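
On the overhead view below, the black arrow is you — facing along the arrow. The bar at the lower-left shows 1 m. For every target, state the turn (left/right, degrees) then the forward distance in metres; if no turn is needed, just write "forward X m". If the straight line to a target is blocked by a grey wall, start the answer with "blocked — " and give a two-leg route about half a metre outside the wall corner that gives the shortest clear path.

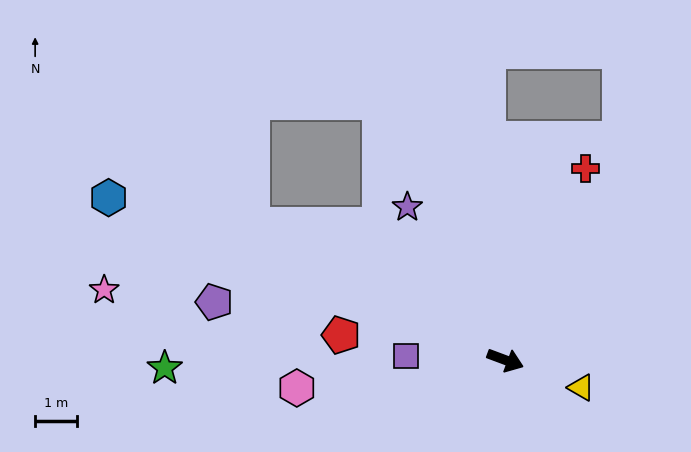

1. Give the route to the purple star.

turn left 143°, forward 4.3 m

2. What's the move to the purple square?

turn right 162°, forward 2.4 m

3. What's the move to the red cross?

turn left 88°, forward 5.0 m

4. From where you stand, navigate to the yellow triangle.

forward 1.9 m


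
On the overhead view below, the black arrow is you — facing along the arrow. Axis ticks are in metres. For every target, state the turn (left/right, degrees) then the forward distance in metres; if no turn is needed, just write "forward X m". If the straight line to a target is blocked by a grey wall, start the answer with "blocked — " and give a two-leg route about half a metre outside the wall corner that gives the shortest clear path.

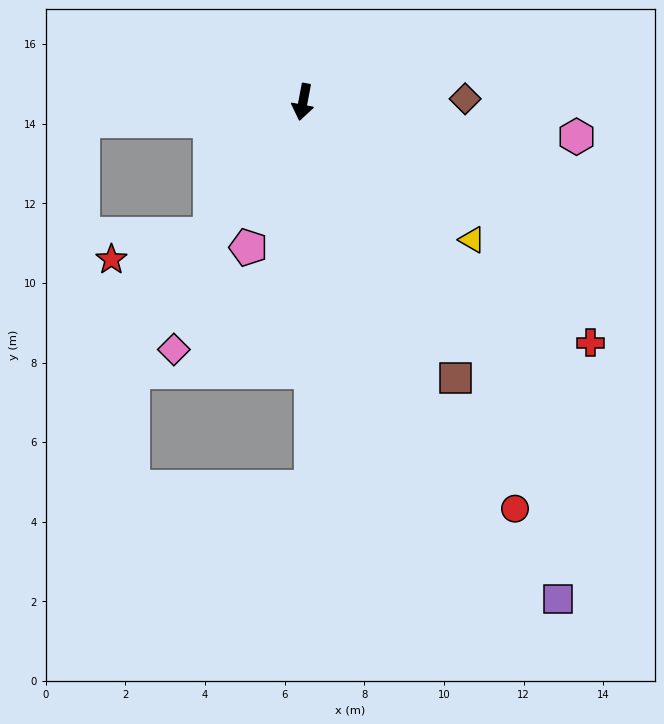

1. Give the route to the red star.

blocked — turn right 24°, forward 4.1 m, then turn right 41°, forward 2.6 m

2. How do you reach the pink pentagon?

turn right 10°, forward 3.9 m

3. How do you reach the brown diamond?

turn left 102°, forward 4.1 m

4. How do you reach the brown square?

turn left 40°, forward 7.9 m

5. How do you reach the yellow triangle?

turn left 62°, forward 5.5 m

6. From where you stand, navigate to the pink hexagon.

turn left 93°, forward 6.9 m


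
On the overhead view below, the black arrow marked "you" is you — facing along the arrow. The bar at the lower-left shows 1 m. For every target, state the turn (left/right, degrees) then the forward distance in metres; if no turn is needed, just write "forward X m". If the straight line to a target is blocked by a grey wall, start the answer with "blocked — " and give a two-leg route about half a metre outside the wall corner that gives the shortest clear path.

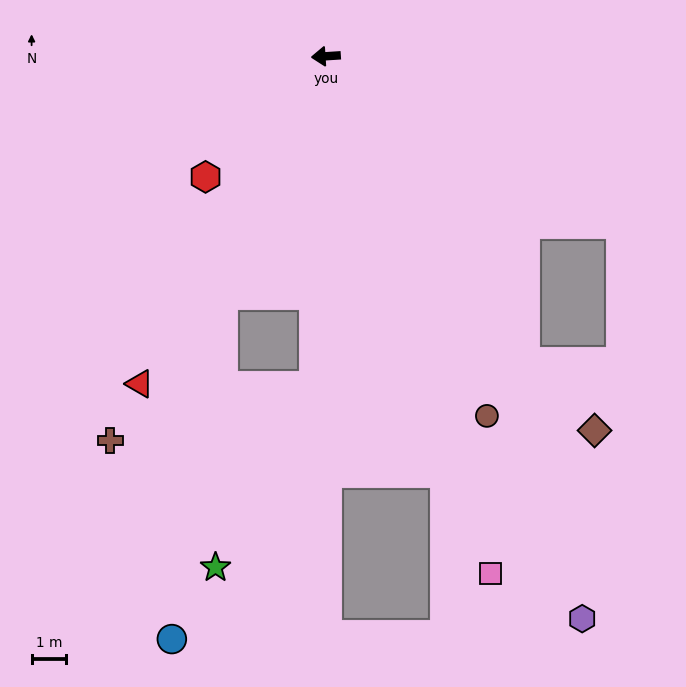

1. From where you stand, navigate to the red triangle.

turn left 57°, forward 10.9 m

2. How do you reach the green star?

blocked — turn left 63°, forward 7.5 m, then turn left 22°, forward 7.9 m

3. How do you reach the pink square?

turn left 104°, forward 15.7 m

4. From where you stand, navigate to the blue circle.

blocked — turn left 63°, forward 7.5 m, then turn left 15°, forward 10.1 m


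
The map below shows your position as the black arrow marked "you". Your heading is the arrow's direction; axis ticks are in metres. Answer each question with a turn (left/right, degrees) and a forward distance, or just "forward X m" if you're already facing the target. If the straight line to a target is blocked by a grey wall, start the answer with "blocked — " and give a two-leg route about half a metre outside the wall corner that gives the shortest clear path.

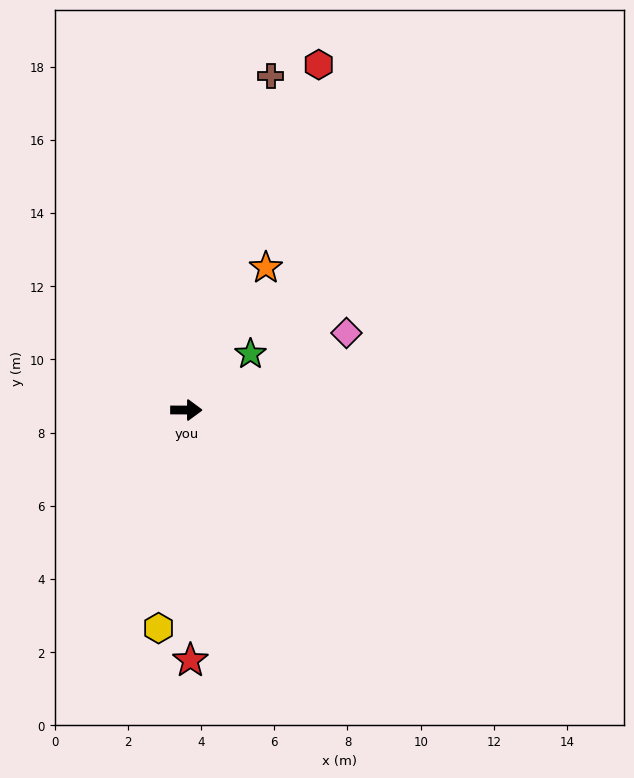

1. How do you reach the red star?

turn right 89°, forward 6.8 m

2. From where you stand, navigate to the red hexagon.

turn left 69°, forward 10.1 m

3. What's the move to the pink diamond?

turn left 26°, forward 4.9 m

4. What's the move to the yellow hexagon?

turn right 97°, forward 6.0 m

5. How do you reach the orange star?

turn left 61°, forward 4.5 m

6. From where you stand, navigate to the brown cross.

turn left 76°, forward 9.4 m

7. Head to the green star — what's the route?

turn left 41°, forward 2.3 m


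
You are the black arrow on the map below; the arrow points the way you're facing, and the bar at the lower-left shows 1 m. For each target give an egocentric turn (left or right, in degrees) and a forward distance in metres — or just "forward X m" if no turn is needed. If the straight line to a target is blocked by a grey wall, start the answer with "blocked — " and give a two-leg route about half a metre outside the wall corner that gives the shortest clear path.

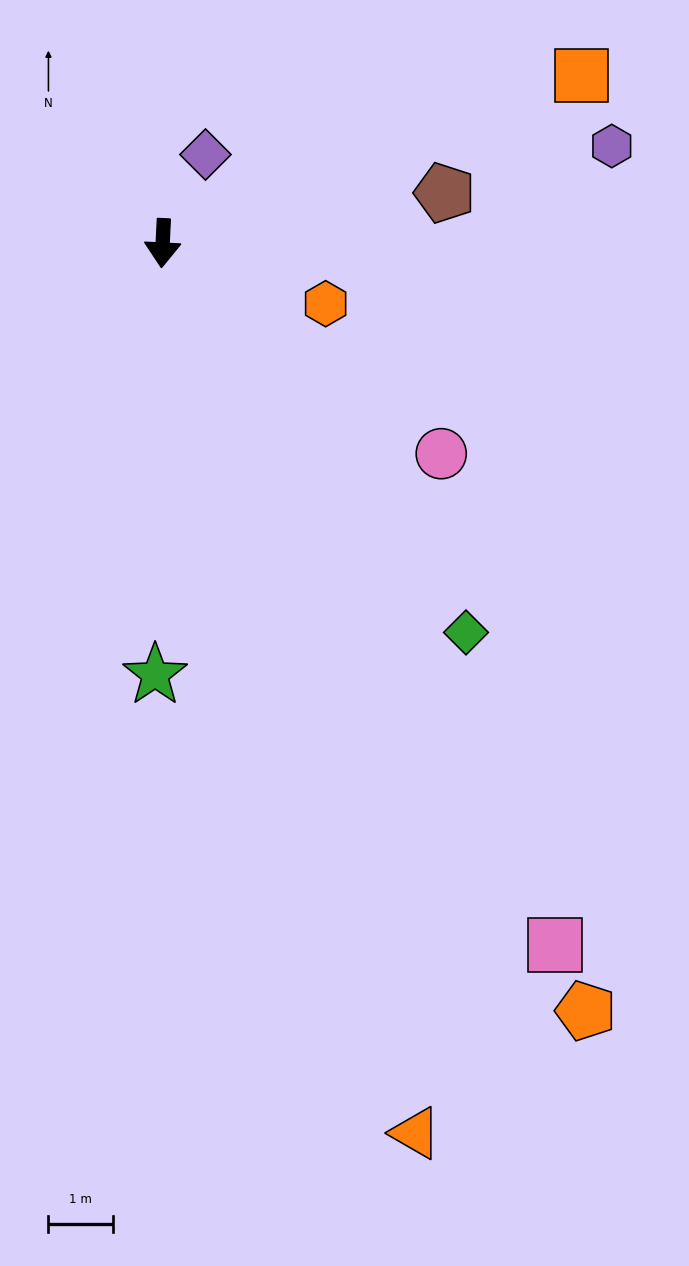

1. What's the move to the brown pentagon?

turn left 103°, forward 4.4 m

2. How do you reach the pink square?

turn left 32°, forward 12.4 m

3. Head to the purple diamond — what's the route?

turn left 157°, forward 1.5 m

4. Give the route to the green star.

forward 6.7 m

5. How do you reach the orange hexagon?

turn left 72°, forward 2.7 m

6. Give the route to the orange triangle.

turn left 19°, forward 14.3 m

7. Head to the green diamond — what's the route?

turn left 41°, forward 7.6 m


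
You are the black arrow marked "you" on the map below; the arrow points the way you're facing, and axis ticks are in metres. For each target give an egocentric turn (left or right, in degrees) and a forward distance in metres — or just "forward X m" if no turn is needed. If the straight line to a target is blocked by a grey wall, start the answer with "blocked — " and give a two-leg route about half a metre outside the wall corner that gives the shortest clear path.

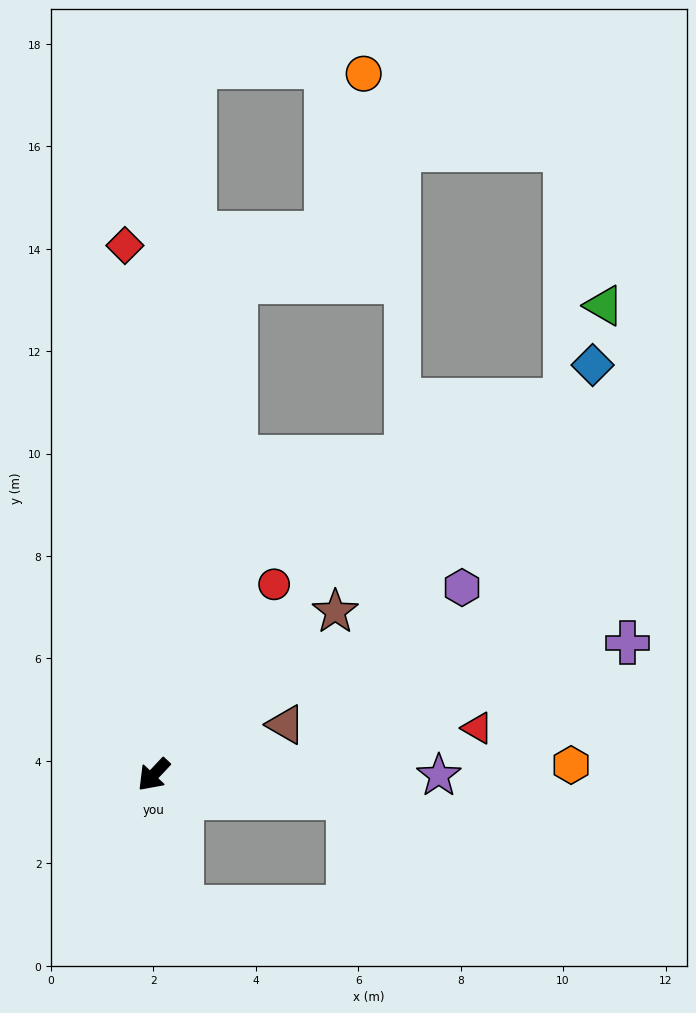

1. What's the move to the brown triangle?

turn left 154°, forward 2.8 m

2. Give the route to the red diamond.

turn right 134°, forward 10.3 m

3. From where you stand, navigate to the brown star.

turn left 175°, forward 4.8 m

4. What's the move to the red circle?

turn right 169°, forward 4.4 m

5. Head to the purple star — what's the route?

turn left 133°, forward 5.6 m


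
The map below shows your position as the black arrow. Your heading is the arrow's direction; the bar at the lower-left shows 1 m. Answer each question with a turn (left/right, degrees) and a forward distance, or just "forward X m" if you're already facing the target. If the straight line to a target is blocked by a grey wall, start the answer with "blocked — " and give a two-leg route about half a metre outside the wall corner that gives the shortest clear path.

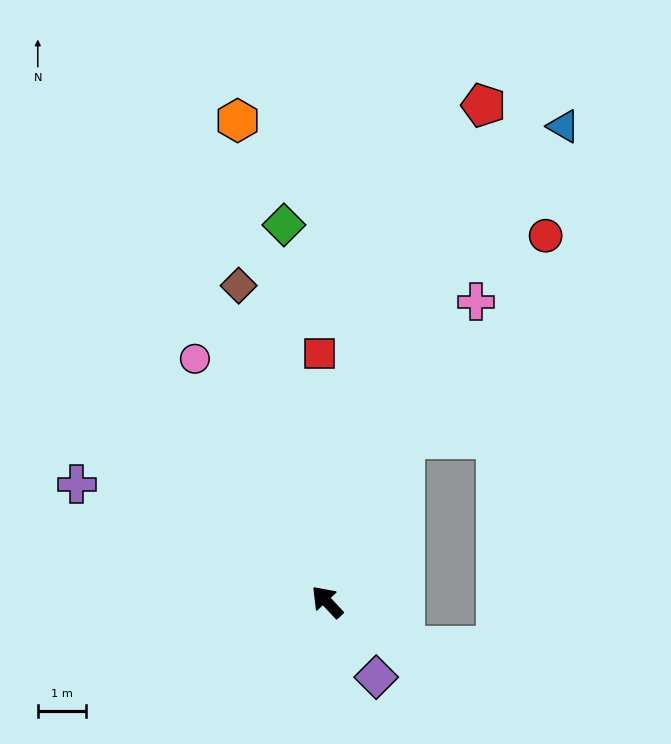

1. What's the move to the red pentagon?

turn right 61°, forward 10.9 m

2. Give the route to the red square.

turn right 41°, forward 5.2 m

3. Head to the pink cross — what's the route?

turn right 69°, forward 7.0 m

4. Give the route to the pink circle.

turn right 15°, forward 5.8 m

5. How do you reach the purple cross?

turn left 22°, forward 5.8 m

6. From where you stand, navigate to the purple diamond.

turn left 170°, forward 1.9 m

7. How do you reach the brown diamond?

turn right 27°, forward 6.9 m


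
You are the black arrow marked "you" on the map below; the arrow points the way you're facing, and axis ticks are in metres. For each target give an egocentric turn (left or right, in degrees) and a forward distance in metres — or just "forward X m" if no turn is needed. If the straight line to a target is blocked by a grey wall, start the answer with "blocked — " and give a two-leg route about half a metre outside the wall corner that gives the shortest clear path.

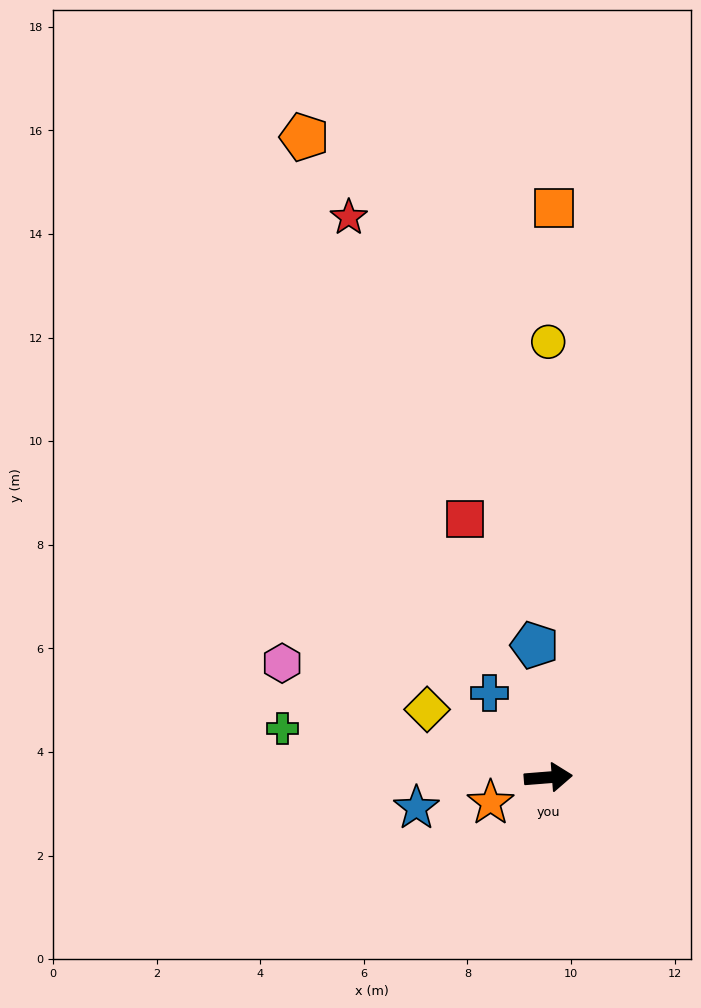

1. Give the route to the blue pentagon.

turn left 91°, forward 2.6 m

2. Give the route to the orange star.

turn right 161°, forward 1.2 m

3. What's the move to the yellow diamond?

turn left 146°, forward 2.7 m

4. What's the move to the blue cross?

turn left 120°, forward 2.0 m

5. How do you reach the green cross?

turn left 165°, forward 5.2 m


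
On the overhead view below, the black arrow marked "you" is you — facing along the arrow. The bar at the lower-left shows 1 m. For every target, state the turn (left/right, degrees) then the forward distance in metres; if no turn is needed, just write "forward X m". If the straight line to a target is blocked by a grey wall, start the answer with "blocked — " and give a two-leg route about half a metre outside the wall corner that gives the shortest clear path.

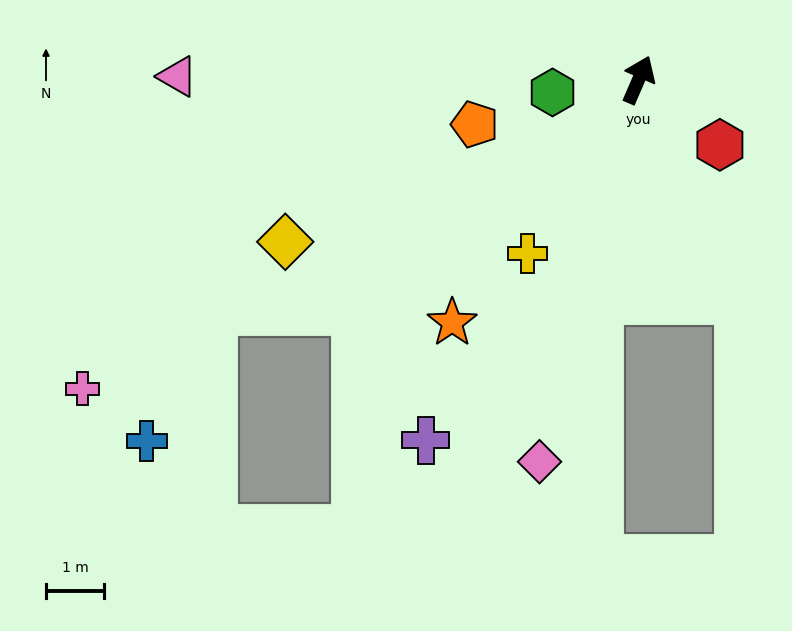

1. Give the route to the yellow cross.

turn left 171°, forward 3.6 m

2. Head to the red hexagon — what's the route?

turn right 105°, forward 1.8 m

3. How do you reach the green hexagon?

turn left 122°, forward 1.5 m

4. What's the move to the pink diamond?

turn right 171°, forward 6.8 m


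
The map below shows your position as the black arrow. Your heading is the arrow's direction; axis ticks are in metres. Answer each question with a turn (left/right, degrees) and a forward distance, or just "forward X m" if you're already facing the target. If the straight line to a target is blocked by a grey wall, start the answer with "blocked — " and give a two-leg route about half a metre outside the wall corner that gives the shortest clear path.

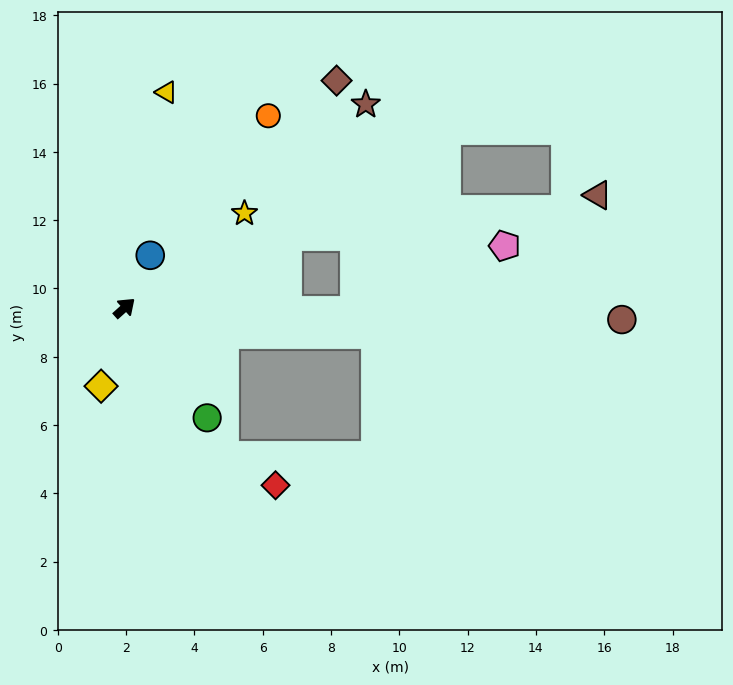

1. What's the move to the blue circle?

turn left 22°, forward 1.7 m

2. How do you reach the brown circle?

turn right 43°, forward 14.6 m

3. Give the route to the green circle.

turn right 95°, forward 4.0 m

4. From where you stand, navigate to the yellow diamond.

turn right 149°, forward 2.4 m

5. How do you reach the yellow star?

turn right 4°, forward 4.5 m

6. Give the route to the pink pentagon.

blocked — turn right 43°, forward 6.7 m, then turn left 24°, forward 4.8 m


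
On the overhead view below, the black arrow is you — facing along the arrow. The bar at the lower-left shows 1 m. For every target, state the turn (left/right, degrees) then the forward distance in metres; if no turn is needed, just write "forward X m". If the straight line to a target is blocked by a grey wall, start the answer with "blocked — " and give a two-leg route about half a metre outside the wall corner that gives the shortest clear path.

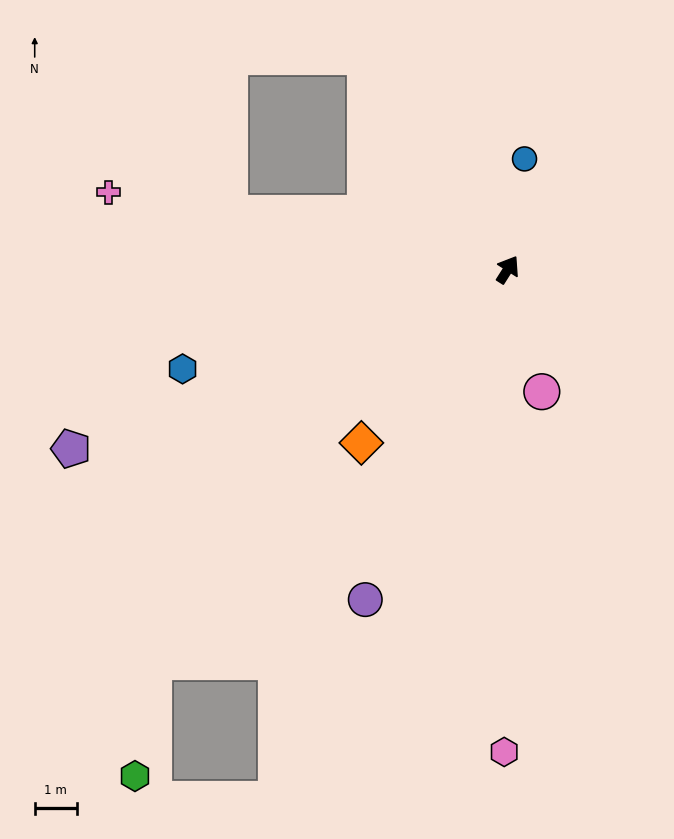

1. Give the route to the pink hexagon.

turn right 148°, forward 11.5 m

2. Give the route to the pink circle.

turn right 132°, forward 3.0 m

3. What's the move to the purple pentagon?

turn left 145°, forward 11.2 m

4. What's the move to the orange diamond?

turn left 172°, forward 5.4 m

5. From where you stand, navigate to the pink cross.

turn left 111°, forward 9.7 m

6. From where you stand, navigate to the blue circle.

turn left 24°, forward 2.7 m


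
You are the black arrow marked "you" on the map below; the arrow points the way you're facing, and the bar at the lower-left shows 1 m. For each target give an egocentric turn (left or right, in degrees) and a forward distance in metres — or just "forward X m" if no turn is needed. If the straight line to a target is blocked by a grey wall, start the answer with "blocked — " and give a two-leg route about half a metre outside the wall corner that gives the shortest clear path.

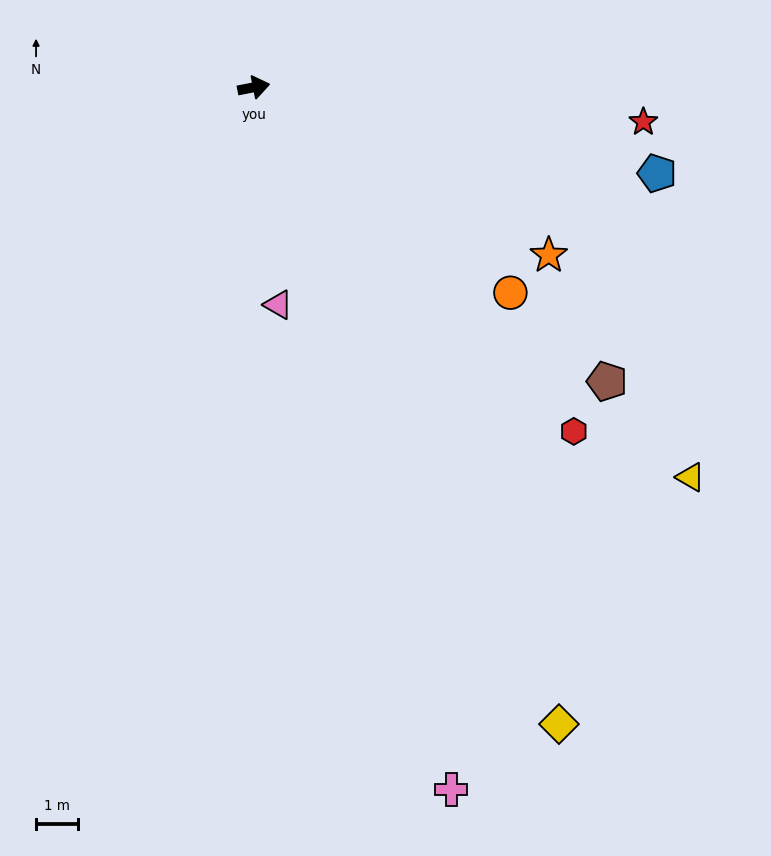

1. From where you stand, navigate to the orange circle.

turn right 50°, forward 7.8 m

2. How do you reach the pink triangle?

turn right 95°, forward 5.2 m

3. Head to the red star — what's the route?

turn right 16°, forward 9.3 m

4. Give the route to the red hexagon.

turn right 58°, forward 11.2 m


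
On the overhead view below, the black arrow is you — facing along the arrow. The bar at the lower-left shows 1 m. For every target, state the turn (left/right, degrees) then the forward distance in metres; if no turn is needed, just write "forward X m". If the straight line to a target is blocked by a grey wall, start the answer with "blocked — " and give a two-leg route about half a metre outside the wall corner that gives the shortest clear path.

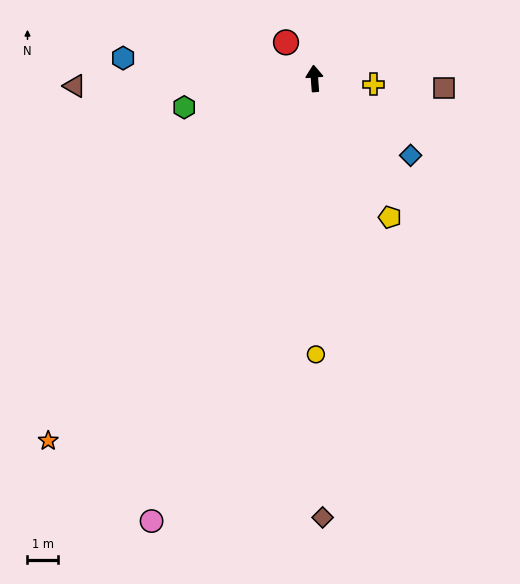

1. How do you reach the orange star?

turn left 139°, forward 14.8 m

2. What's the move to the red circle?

turn left 34°, forward 1.5 m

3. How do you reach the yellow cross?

turn right 100°, forward 1.9 m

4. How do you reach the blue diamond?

turn right 133°, forward 4.0 m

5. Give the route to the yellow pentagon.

turn right 156°, forward 5.2 m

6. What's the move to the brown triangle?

turn left 88°, forward 7.9 m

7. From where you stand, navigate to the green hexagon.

turn left 98°, forward 4.4 m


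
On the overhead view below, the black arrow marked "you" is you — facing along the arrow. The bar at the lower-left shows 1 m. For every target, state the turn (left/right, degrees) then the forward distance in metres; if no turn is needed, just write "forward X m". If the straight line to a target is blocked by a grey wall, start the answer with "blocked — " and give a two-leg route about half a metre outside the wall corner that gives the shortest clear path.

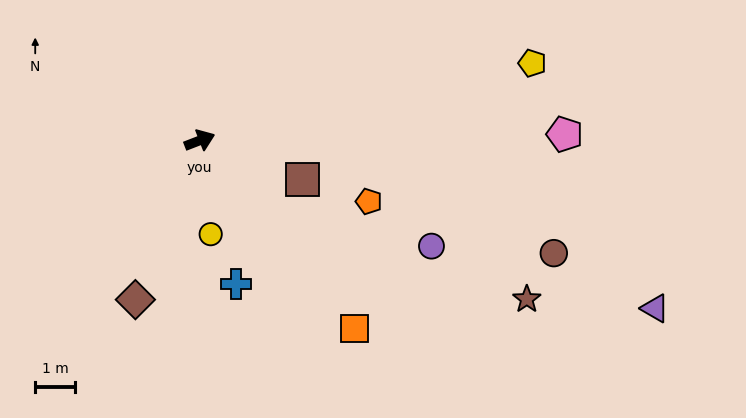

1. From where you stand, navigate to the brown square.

turn right 42°, forward 2.7 m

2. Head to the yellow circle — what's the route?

turn right 105°, forward 2.3 m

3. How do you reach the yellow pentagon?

turn right 8°, forward 8.5 m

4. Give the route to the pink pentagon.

turn right 20°, forward 9.1 m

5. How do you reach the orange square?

turn right 72°, forward 6.1 m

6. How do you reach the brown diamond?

turn right 133°, forward 4.3 m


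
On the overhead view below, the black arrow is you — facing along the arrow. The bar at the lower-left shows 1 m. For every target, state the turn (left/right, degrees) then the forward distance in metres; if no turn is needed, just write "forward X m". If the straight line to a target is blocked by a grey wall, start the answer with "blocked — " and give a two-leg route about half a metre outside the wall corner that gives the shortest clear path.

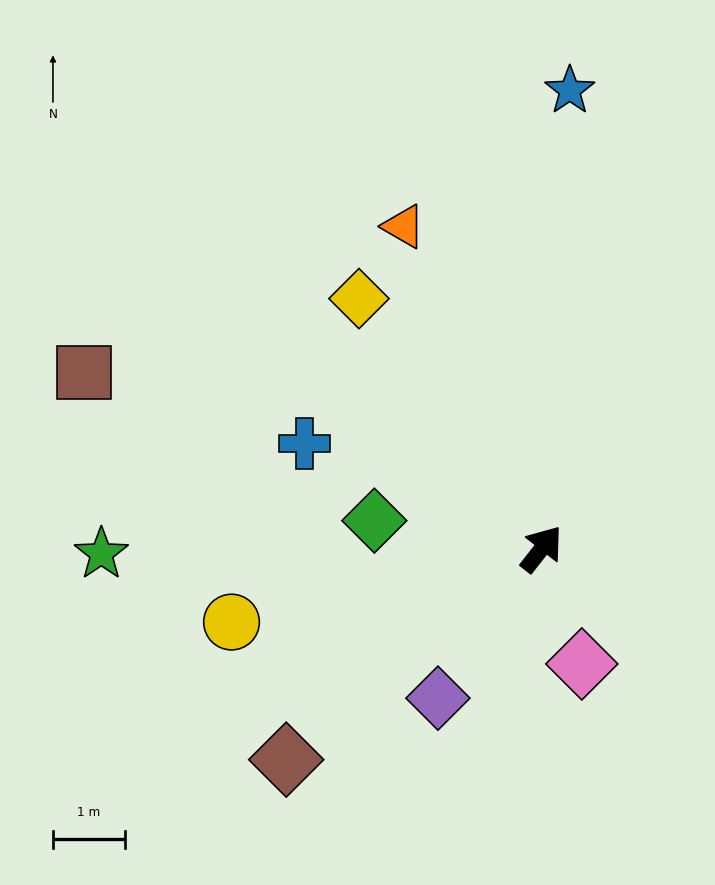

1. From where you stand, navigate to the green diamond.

turn left 119°, forward 2.4 m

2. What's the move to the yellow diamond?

turn left 74°, forward 4.3 m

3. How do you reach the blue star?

turn left 35°, forward 6.4 m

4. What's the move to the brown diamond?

turn left 168°, forward 4.6 m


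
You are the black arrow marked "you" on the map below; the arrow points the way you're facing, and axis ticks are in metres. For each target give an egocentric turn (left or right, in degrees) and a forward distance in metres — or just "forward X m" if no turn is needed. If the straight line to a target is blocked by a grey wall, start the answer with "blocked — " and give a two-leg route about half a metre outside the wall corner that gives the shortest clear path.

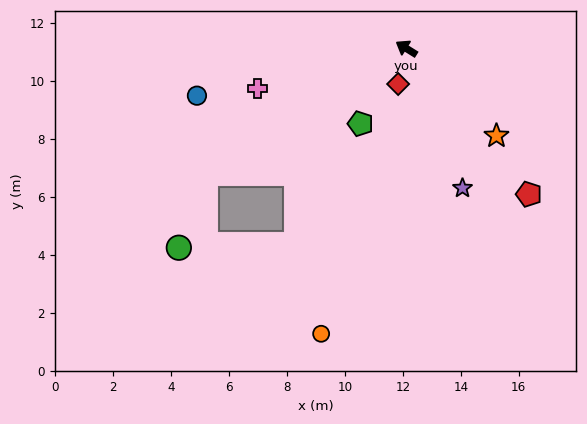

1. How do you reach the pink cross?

turn left 47°, forward 5.3 m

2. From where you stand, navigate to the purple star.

turn left 144°, forward 5.2 m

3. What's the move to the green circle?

blocked — turn left 64°, forward 8.2 m, then turn left 37°, forward 2.7 m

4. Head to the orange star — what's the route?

turn left 168°, forward 4.3 m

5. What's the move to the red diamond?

turn left 109°, forward 1.3 m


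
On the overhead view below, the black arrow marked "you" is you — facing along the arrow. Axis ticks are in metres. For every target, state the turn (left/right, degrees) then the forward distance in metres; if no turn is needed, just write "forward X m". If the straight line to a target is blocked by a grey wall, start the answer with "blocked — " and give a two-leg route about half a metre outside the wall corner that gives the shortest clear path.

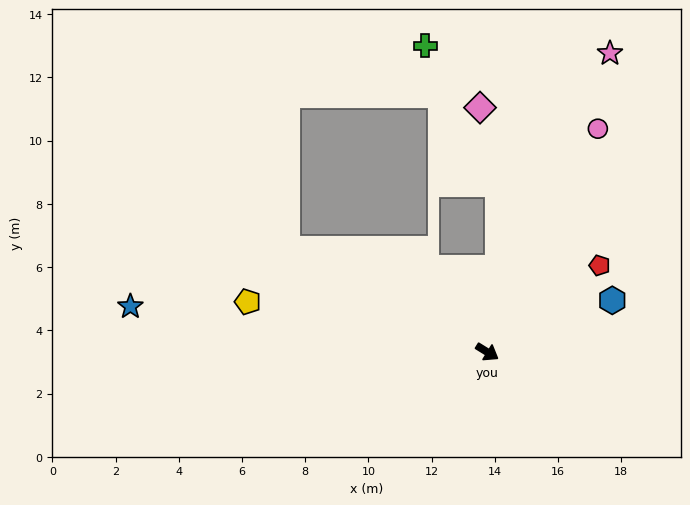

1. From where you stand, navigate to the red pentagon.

turn left 69°, forward 4.5 m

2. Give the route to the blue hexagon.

turn left 54°, forward 4.3 m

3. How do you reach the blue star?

turn right 156°, forward 11.4 m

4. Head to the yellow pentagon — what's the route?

turn right 160°, forward 7.7 m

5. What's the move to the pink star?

turn left 99°, forward 10.2 m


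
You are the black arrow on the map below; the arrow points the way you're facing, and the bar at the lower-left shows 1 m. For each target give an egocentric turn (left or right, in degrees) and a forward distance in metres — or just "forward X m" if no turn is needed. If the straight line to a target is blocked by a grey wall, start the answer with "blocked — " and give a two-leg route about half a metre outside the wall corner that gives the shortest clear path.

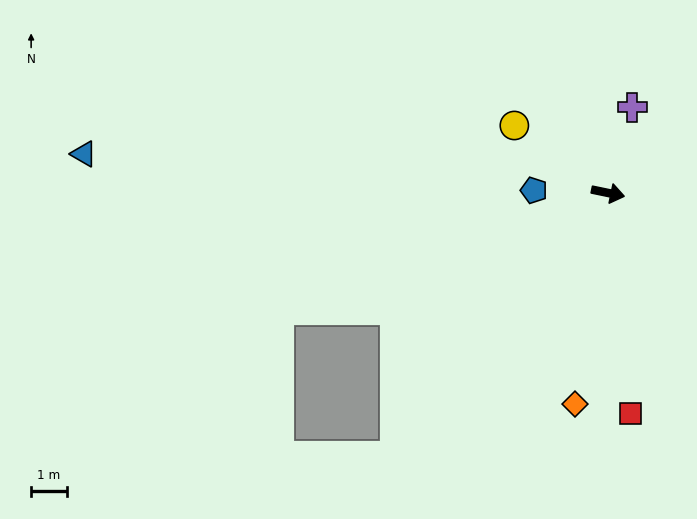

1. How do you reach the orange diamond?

turn right 87°, forward 6.0 m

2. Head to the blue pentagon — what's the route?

turn right 170°, forward 2.1 m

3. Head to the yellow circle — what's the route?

turn left 156°, forward 3.2 m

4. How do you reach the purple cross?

turn left 86°, forward 2.5 m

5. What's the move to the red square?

turn right 72°, forward 6.2 m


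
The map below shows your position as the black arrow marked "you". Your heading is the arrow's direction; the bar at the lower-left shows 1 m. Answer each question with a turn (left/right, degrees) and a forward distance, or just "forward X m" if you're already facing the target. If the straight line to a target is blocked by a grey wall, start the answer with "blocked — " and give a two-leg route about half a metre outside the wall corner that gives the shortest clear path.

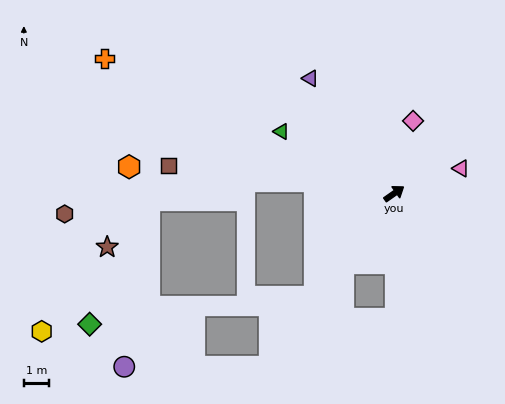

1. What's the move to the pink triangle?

turn right 15°, forward 2.9 m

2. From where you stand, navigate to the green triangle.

turn left 116°, forward 5.2 m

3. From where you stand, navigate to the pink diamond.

turn left 40°, forward 3.0 m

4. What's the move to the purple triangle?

turn left 91°, forward 5.7 m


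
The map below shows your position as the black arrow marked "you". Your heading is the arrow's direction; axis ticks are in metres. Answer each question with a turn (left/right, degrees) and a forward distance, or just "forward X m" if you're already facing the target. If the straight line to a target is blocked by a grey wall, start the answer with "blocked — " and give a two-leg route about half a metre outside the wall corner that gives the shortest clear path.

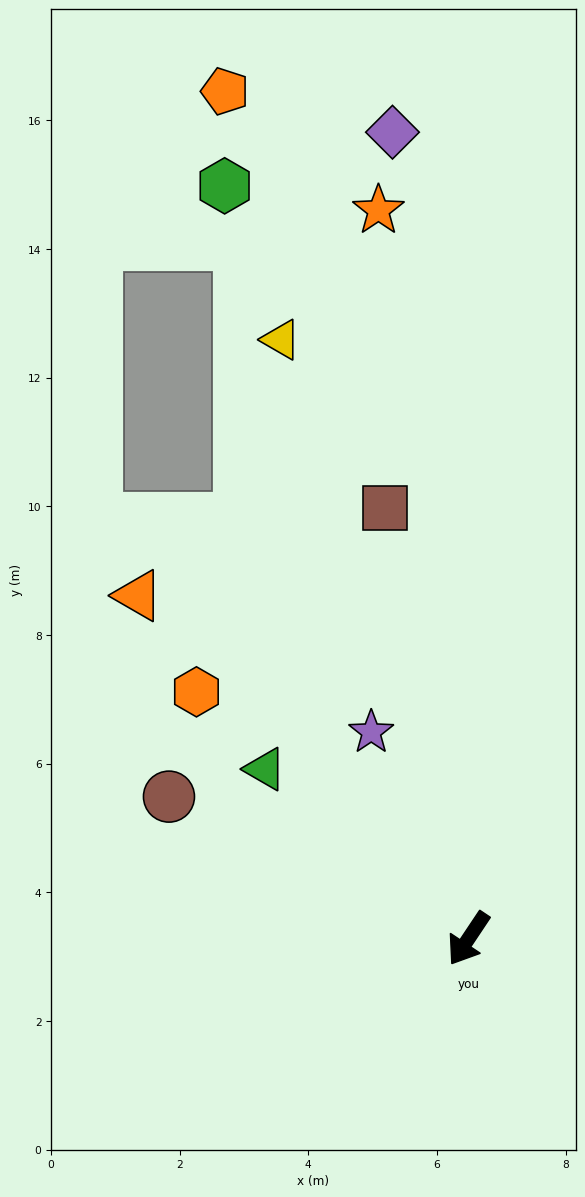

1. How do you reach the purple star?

turn right 121°, forward 3.5 m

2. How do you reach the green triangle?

turn right 96°, forward 4.1 m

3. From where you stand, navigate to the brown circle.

turn right 82°, forward 5.2 m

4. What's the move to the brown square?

turn right 135°, forward 6.8 m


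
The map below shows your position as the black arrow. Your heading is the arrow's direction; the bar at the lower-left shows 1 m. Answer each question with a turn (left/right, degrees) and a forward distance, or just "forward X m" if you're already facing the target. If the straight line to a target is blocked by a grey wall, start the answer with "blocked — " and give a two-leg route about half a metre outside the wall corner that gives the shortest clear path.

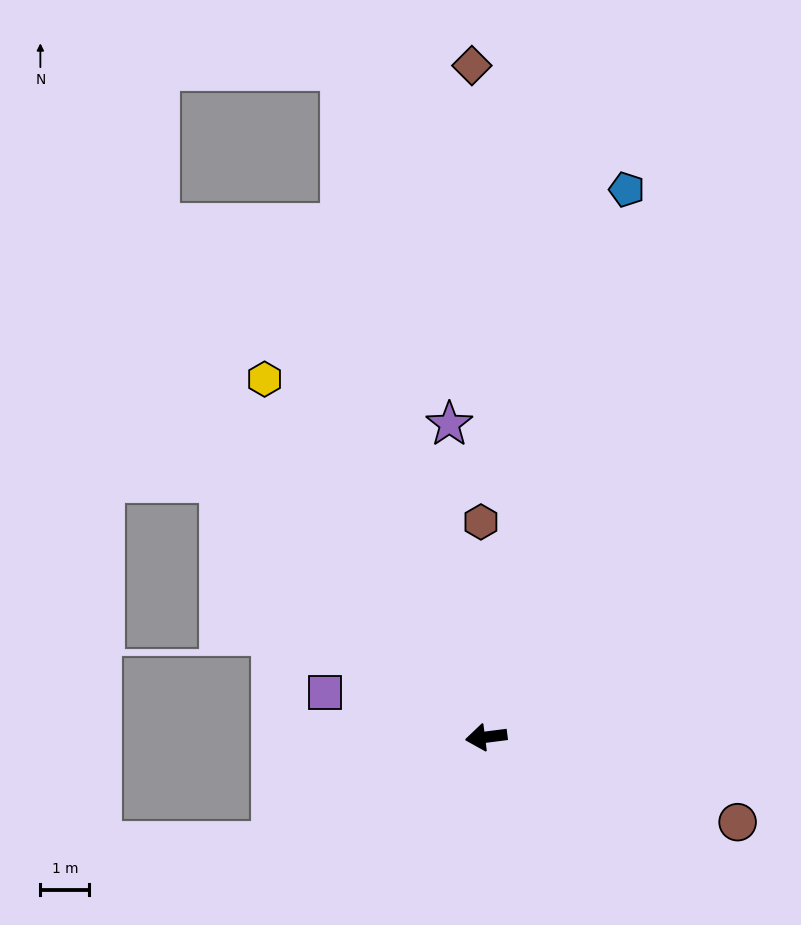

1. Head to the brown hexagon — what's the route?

turn right 96°, forward 4.4 m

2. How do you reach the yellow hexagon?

turn right 65°, forward 8.6 m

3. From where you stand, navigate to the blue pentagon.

turn right 112°, forward 11.5 m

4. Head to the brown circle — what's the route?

turn left 154°, forward 5.4 m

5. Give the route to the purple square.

turn right 23°, forward 3.4 m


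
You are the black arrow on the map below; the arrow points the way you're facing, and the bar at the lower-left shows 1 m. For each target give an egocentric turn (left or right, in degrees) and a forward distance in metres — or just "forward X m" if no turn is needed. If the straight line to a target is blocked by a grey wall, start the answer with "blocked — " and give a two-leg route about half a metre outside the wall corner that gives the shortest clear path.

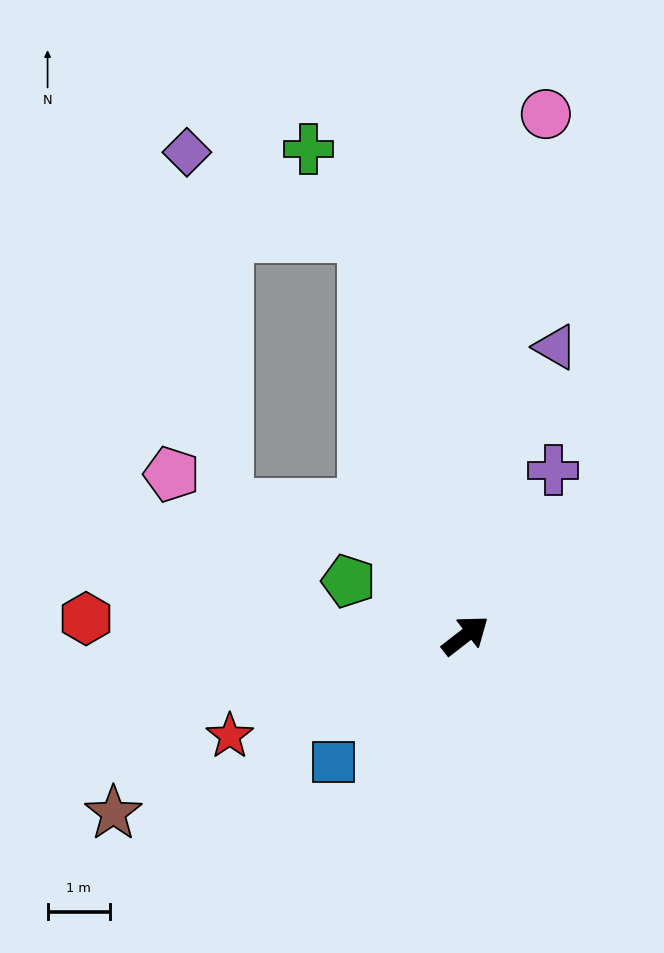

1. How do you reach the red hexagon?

turn left 140°, forward 6.1 m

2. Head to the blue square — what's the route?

turn right 174°, forward 2.9 m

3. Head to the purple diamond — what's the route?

blocked — turn left 66°, forward 6.6 m, then turn left 51°, forward 3.2 m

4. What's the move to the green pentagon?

turn left 117°, forward 2.1 m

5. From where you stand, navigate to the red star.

turn left 165°, forward 4.1 m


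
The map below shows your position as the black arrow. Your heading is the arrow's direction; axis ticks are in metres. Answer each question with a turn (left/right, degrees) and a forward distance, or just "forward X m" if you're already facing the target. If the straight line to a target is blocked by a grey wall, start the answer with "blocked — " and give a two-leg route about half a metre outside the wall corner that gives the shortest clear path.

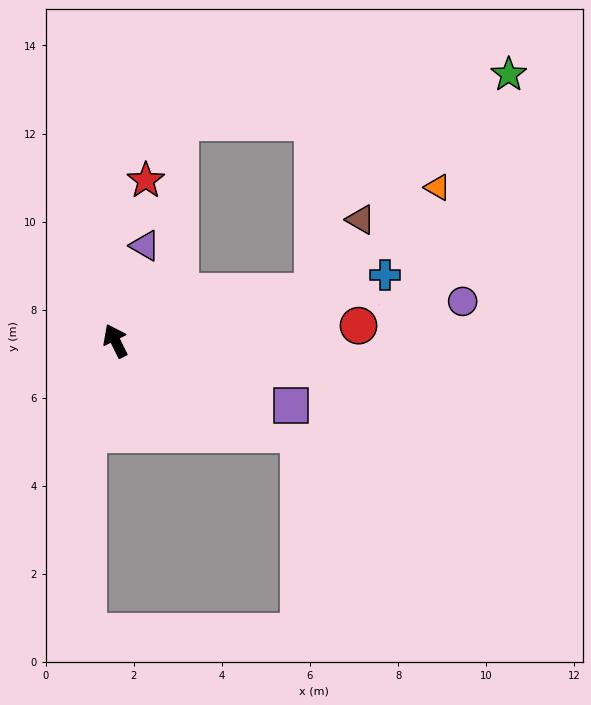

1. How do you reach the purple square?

turn right 137°, forward 4.2 m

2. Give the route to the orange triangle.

blocked — turn right 102°, forward 4.6 m, then turn left 26°, forward 3.7 m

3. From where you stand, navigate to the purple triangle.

turn right 44°, forward 2.3 m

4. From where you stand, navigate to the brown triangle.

blocked — turn right 102°, forward 4.6 m, then turn left 42°, forward 2.0 m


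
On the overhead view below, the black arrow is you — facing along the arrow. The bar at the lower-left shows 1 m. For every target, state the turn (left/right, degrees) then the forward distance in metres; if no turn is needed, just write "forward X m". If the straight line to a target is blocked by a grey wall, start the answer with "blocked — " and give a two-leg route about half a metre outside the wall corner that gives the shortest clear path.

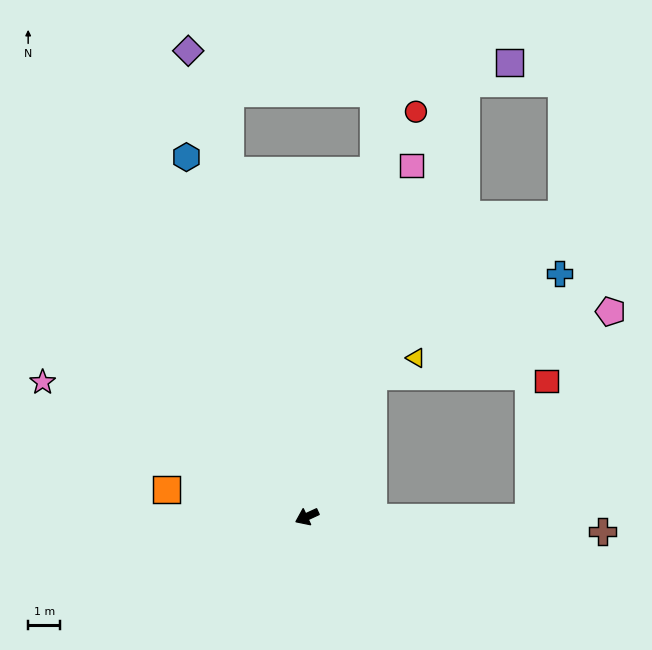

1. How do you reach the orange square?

turn right 36°, forward 4.4 m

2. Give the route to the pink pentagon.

blocked — turn left 155°, forward 6.9 m, then turn left 68°, forward 6.9 m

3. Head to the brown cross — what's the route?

turn left 152°, forward 9.2 m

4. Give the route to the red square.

blocked — turn left 155°, forward 6.9 m, then turn left 83°, forward 4.3 m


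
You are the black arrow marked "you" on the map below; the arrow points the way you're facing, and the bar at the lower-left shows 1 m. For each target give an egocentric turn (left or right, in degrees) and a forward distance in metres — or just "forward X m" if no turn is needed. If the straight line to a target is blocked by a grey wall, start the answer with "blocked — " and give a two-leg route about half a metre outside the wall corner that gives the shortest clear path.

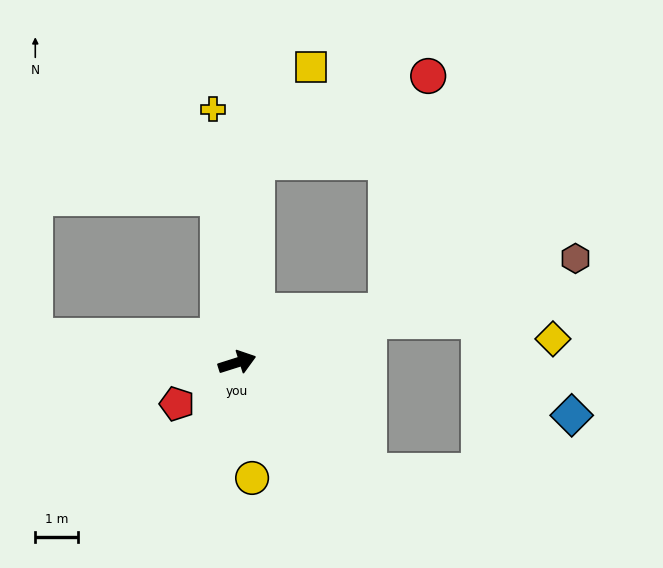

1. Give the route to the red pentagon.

turn right 163°, forward 1.7 m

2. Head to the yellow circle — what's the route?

turn right 100°, forward 2.7 m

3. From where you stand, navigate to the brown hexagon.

forward 8.3 m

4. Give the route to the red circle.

blocked — turn left 67°, forward 4.7 m, then turn right 58°, forward 4.5 m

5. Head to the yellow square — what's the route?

blocked — turn left 67°, forward 4.7 m, then turn right 24°, forward 2.6 m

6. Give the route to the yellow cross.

turn left 78°, forward 6.0 m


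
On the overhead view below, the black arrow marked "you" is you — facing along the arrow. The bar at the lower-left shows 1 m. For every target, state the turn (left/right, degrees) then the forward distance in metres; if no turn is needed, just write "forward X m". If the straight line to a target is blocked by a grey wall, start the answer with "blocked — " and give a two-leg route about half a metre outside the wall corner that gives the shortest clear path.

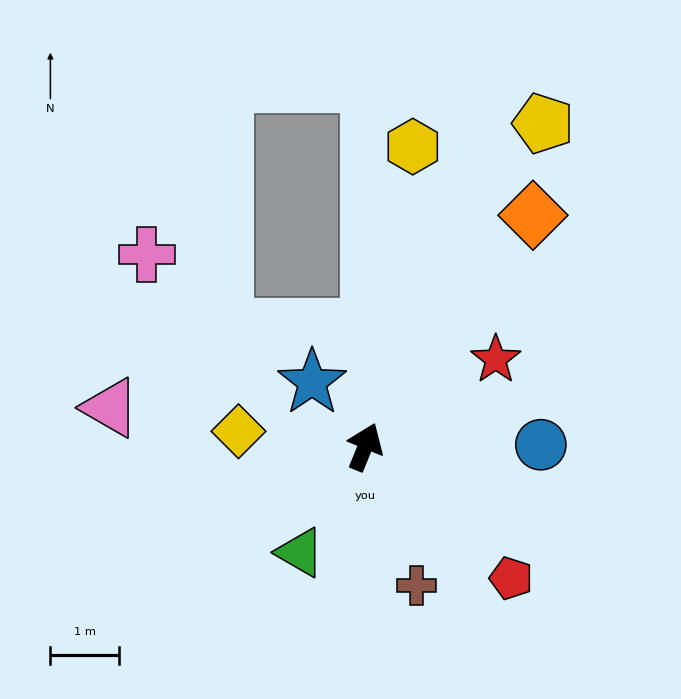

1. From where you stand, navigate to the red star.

turn right 34°, forward 2.3 m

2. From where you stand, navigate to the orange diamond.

turn right 14°, forward 4.2 m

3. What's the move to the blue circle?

turn right 67°, forward 2.6 m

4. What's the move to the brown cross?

turn right 138°, forward 2.2 m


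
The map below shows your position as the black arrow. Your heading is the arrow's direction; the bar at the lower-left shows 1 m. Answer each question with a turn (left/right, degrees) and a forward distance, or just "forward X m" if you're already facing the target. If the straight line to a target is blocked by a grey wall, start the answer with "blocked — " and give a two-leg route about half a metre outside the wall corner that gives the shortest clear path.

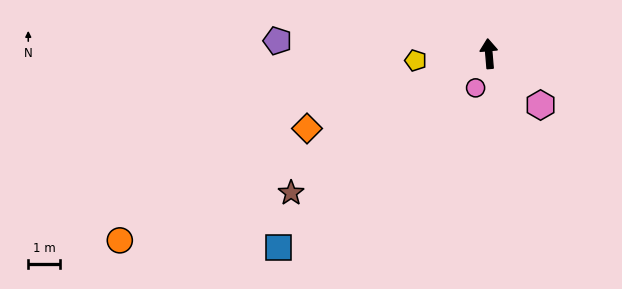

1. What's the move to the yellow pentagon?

turn left 91°, forward 2.3 m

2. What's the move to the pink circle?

turn left 154°, forward 1.2 m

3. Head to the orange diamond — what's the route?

turn left 108°, forward 6.3 m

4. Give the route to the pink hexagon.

turn right 140°, forward 2.3 m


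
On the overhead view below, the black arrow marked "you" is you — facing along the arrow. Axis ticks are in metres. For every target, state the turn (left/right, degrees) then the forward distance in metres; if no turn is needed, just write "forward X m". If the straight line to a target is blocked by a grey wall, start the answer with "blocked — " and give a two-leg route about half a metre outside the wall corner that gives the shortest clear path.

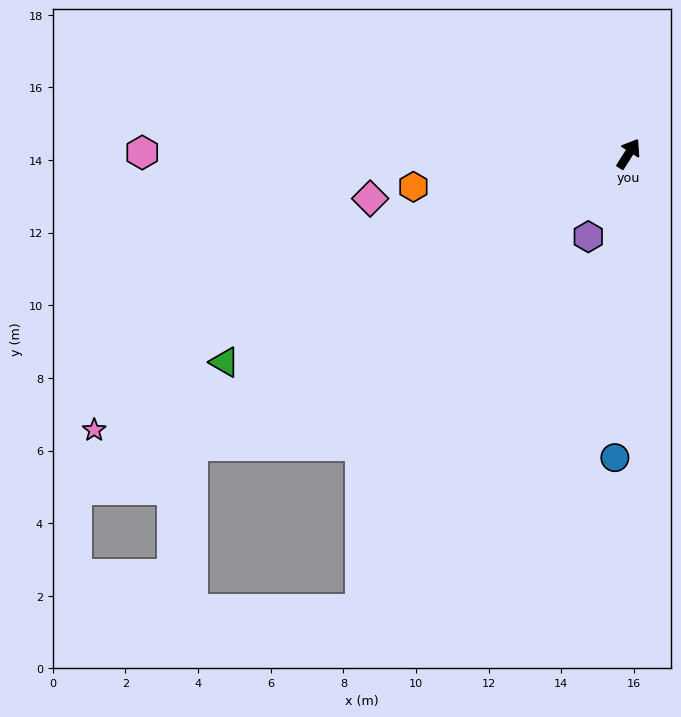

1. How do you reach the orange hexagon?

turn left 131°, forward 6.0 m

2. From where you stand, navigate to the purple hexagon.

turn right 173°, forward 2.5 m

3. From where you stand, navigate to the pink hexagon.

turn left 122°, forward 13.4 m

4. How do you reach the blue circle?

turn right 150°, forward 8.4 m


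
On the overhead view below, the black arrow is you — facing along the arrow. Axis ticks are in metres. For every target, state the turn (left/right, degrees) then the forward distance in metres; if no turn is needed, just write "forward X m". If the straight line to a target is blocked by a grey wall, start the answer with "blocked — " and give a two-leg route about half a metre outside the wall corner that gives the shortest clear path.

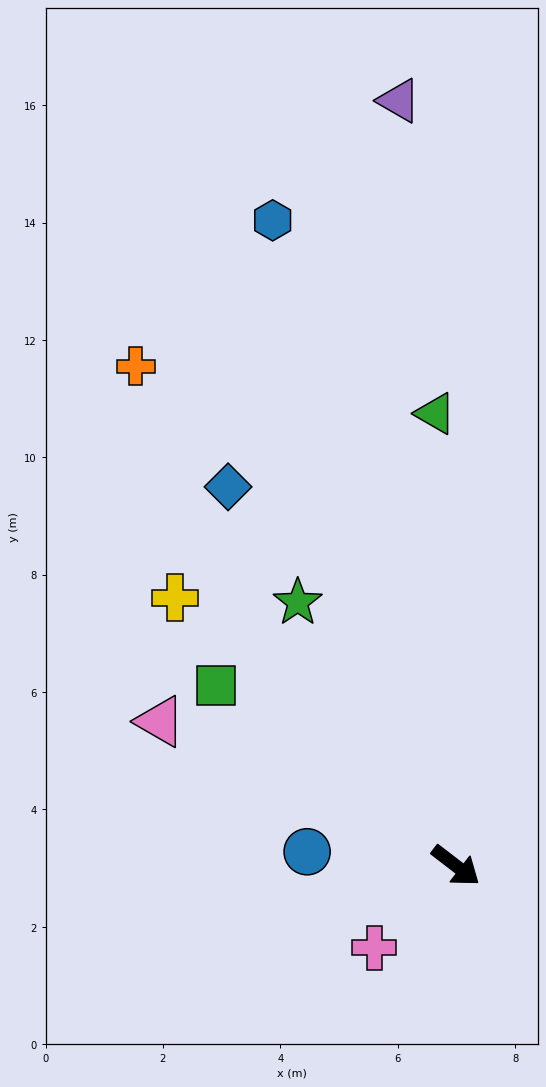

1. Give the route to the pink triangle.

turn right 168°, forward 5.6 m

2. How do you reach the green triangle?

turn left 130°, forward 7.7 m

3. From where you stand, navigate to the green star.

turn left 159°, forward 5.2 m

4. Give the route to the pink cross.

turn right 97°, forward 2.0 m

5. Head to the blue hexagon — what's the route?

turn left 143°, forward 11.4 m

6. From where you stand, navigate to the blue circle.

turn right 148°, forward 2.5 m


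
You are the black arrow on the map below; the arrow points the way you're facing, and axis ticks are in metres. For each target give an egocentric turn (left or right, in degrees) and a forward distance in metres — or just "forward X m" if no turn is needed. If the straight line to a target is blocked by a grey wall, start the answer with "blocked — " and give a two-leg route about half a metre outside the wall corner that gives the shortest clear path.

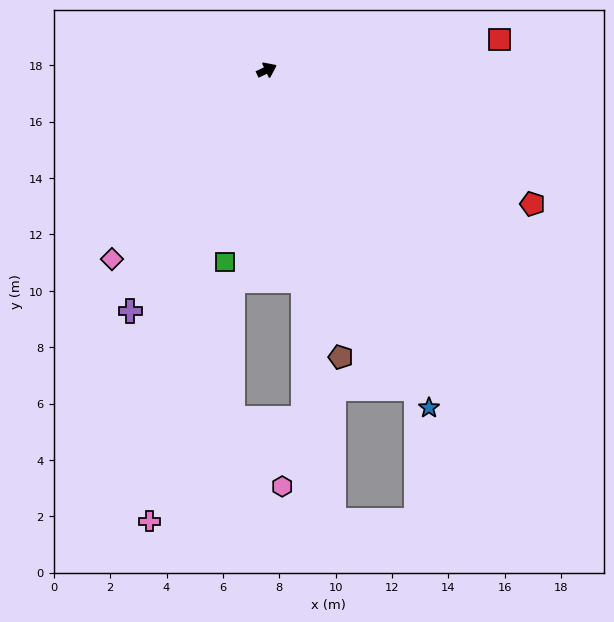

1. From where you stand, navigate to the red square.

turn right 18°, forward 8.3 m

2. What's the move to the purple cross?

turn right 145°, forward 9.8 m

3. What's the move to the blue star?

turn right 90°, forward 13.3 m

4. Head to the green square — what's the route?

turn right 128°, forward 7.0 m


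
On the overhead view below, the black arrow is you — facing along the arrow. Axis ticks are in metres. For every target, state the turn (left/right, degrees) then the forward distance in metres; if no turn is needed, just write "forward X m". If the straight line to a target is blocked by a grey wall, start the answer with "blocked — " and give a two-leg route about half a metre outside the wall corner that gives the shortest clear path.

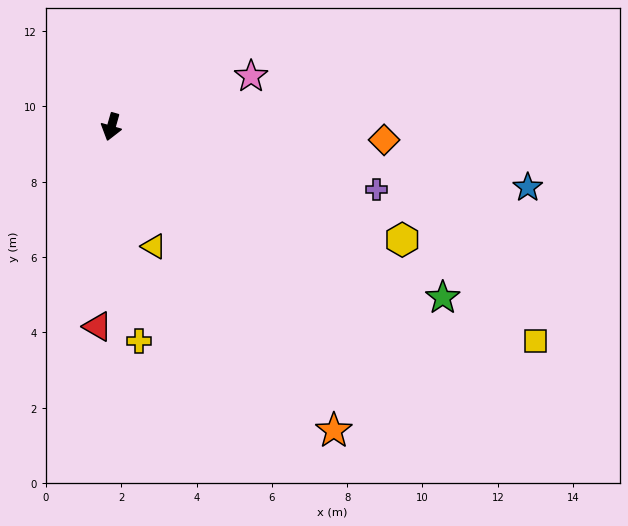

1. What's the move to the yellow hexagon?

turn left 85°, forward 8.3 m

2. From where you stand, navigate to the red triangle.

turn left 12°, forward 5.3 m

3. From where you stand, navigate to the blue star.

turn left 98°, forward 11.2 m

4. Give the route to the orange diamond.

turn left 103°, forward 7.3 m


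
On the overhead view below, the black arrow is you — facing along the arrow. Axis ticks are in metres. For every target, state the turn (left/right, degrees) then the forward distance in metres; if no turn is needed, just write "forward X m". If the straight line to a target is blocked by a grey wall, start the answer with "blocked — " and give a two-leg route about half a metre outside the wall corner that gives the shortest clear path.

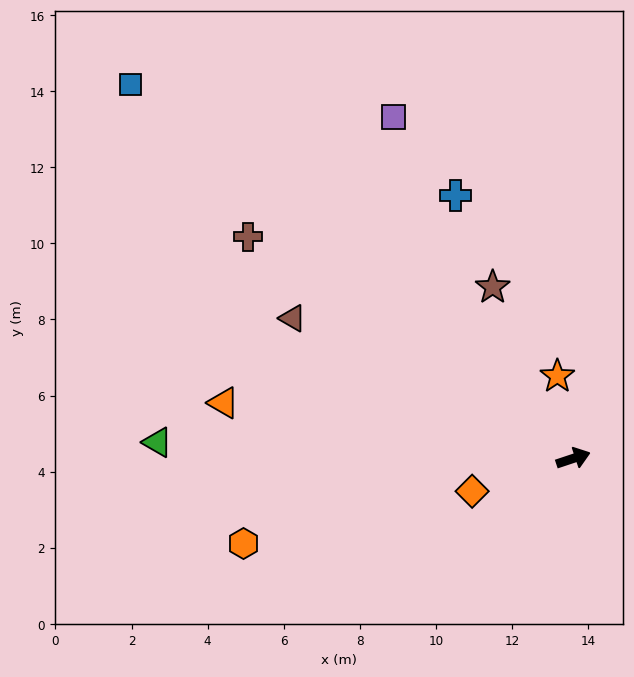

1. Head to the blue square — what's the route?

turn left 121°, forward 15.2 m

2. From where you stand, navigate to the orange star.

turn left 82°, forward 2.2 m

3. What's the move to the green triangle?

turn left 159°, forward 10.9 m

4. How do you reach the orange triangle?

turn left 153°, forward 9.3 m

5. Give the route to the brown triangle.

turn left 135°, forward 8.2 m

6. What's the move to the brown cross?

turn left 127°, forward 10.3 m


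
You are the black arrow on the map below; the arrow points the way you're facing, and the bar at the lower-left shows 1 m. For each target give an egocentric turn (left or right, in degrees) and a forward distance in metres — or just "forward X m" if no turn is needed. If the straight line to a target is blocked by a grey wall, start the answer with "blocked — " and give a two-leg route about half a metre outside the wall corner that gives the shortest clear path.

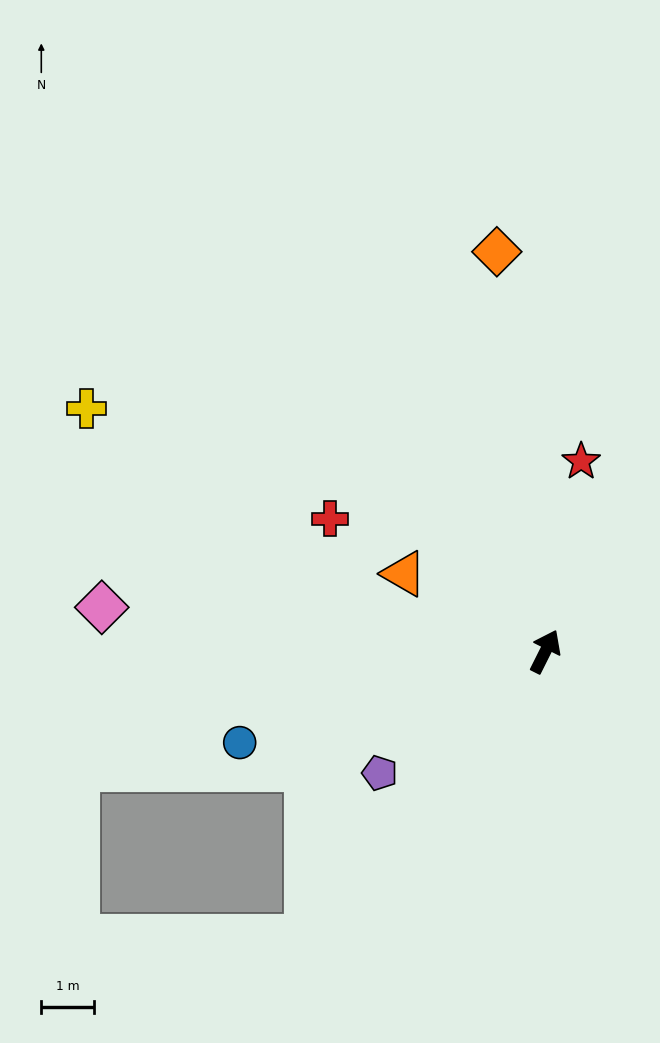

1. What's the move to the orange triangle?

turn left 88°, forward 3.1 m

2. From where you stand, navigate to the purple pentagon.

turn left 153°, forward 3.9 m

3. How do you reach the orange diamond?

turn left 34°, forward 7.7 m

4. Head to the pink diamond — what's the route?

turn left 111°, forward 8.5 m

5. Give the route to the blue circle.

turn left 133°, forward 6.1 m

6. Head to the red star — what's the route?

turn left 16°, forward 3.7 m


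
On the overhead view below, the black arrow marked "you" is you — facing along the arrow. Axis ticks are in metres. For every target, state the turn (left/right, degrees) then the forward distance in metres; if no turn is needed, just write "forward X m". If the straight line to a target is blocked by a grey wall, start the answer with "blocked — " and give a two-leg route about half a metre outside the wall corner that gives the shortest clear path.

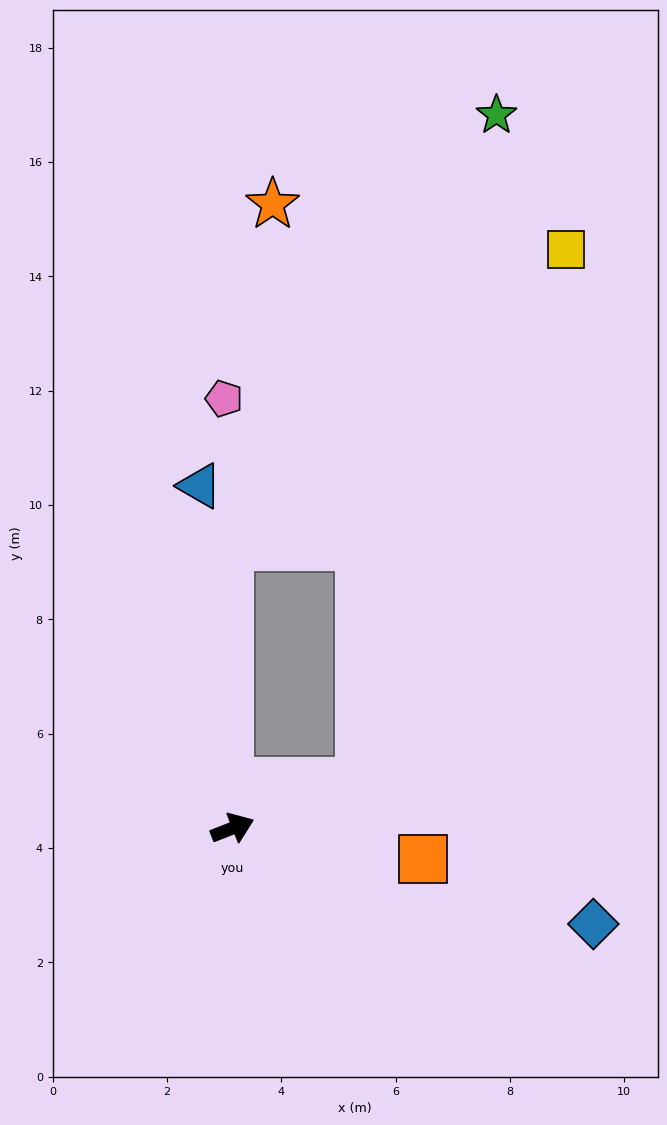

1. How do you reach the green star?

blocked — turn left 69°, forward 4.9 m, then turn right 32°, forward 8.9 m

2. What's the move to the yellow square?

blocked — forward 2.4 m, then turn left 47°, forward 10.0 m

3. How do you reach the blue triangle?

turn left 74°, forward 6.0 m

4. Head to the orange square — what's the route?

turn right 31°, forward 3.4 m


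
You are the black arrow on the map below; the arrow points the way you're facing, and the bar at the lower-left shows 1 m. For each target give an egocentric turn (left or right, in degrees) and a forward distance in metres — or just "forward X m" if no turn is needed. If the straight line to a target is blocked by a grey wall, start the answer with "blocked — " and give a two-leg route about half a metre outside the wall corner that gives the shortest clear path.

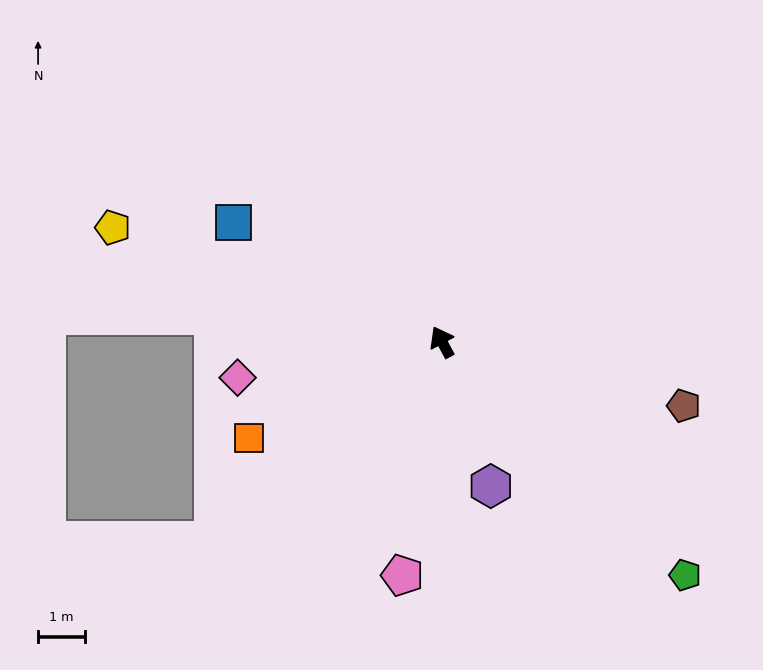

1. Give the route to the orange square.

turn left 88°, forward 4.6 m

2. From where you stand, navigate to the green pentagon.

turn right 162°, forward 7.3 m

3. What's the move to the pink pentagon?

turn left 142°, forward 5.1 m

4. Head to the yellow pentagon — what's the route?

turn left 43°, forward 7.5 m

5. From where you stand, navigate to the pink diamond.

turn left 72°, forward 4.5 m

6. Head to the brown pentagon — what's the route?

turn right 133°, forward 5.4 m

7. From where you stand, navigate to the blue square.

turn left 32°, forward 5.2 m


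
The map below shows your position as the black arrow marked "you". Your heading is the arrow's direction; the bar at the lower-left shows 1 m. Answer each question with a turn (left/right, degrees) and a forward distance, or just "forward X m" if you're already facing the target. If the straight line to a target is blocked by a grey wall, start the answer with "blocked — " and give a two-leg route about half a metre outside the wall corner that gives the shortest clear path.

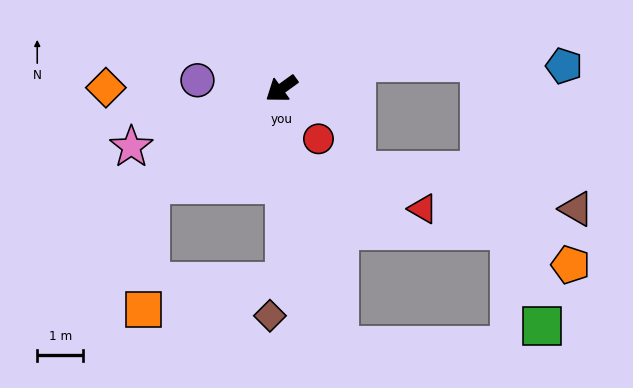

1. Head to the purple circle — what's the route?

turn right 42°, forward 1.8 m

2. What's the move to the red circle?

turn left 91°, forward 1.4 m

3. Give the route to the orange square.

blocked — forward 3.5 m, then turn left 51°, forward 2.7 m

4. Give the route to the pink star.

turn right 15°, forward 3.5 m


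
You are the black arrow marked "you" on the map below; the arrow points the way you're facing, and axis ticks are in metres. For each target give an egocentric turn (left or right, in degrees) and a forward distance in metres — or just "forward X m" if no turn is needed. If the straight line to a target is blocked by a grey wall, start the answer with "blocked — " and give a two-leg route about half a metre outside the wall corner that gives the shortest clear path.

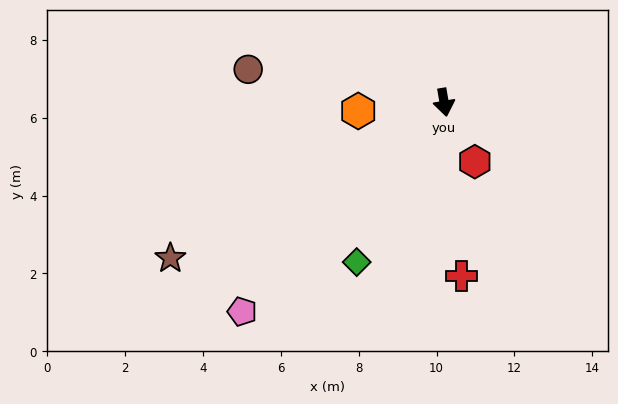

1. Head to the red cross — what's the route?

turn right 4°, forward 4.5 m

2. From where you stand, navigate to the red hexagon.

turn left 18°, forward 1.7 m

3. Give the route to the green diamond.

turn right 38°, forward 4.7 m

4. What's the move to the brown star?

turn right 70°, forward 8.1 m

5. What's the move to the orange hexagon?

turn right 94°, forward 2.2 m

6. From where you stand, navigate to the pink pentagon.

turn right 54°, forward 7.5 m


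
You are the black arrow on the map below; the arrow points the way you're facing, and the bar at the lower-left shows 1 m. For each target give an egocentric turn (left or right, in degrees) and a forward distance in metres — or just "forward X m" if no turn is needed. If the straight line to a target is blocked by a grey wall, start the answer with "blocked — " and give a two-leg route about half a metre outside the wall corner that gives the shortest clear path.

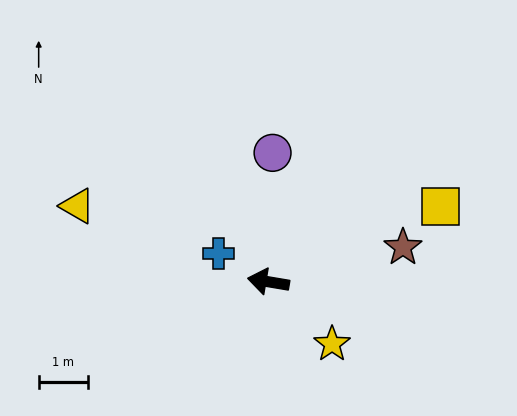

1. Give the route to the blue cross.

turn right 20°, forward 1.2 m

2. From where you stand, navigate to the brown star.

turn right 156°, forward 2.8 m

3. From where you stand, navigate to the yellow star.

turn left 145°, forward 1.8 m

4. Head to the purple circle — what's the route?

turn right 82°, forward 2.6 m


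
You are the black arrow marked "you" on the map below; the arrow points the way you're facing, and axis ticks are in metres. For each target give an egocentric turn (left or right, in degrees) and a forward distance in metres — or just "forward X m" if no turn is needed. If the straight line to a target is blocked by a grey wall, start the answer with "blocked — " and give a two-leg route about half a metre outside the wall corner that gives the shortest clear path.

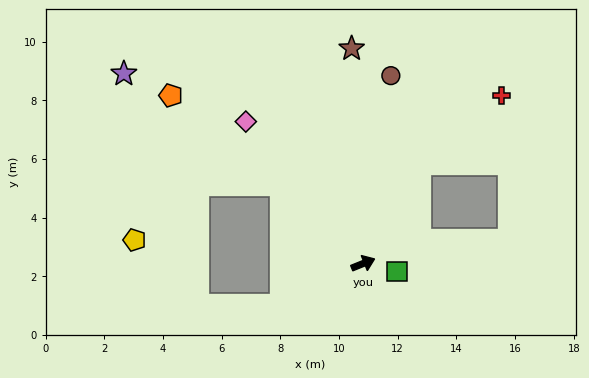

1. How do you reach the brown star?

turn left 71°, forward 7.3 m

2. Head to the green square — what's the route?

turn right 35°, forward 1.2 m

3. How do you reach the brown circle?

turn left 60°, forward 6.5 m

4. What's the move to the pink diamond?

turn left 108°, forward 6.3 m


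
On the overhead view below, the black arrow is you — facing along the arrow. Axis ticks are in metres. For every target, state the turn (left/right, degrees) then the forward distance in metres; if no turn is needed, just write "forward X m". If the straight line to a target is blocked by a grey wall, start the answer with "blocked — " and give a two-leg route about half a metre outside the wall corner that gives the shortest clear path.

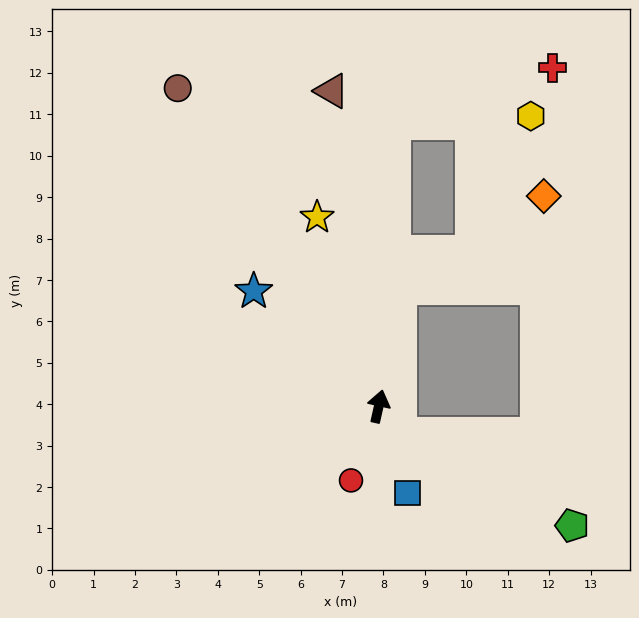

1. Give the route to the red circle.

turn left 172°, forward 1.9 m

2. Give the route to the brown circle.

turn left 45°, forward 9.1 m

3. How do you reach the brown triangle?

turn left 21°, forward 7.7 m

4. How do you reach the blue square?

turn right 149°, forward 2.2 m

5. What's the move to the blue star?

turn left 60°, forward 4.1 m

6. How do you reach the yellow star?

turn left 31°, forward 4.8 m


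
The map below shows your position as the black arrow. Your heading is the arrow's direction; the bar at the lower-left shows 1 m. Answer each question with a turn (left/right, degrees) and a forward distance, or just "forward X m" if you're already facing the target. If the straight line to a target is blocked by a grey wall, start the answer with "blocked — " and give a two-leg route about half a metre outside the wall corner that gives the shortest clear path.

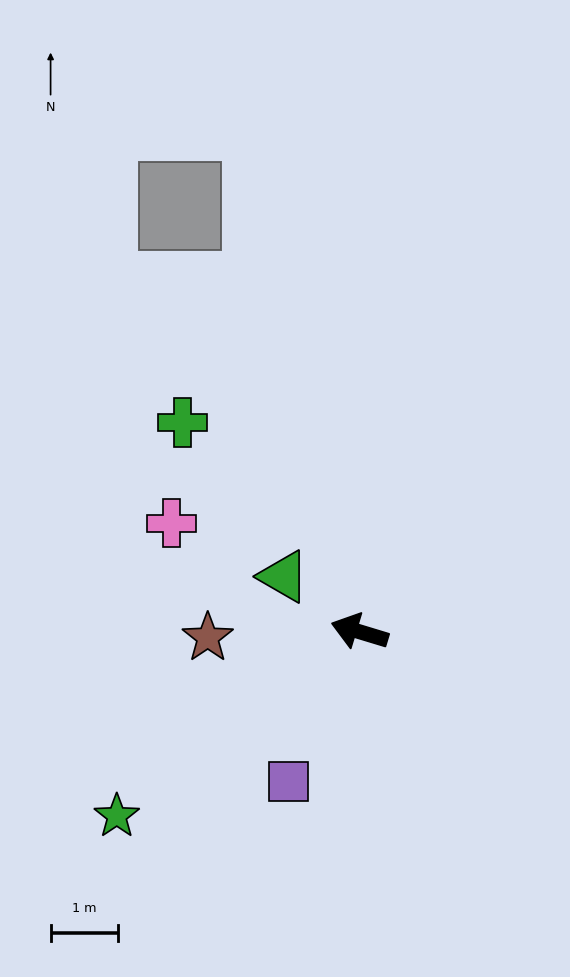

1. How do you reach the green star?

turn left 54°, forward 4.5 m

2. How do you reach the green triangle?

turn right 19°, forward 1.4 m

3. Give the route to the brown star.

turn left 19°, forward 2.3 m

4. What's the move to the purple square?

turn left 82°, forward 2.5 m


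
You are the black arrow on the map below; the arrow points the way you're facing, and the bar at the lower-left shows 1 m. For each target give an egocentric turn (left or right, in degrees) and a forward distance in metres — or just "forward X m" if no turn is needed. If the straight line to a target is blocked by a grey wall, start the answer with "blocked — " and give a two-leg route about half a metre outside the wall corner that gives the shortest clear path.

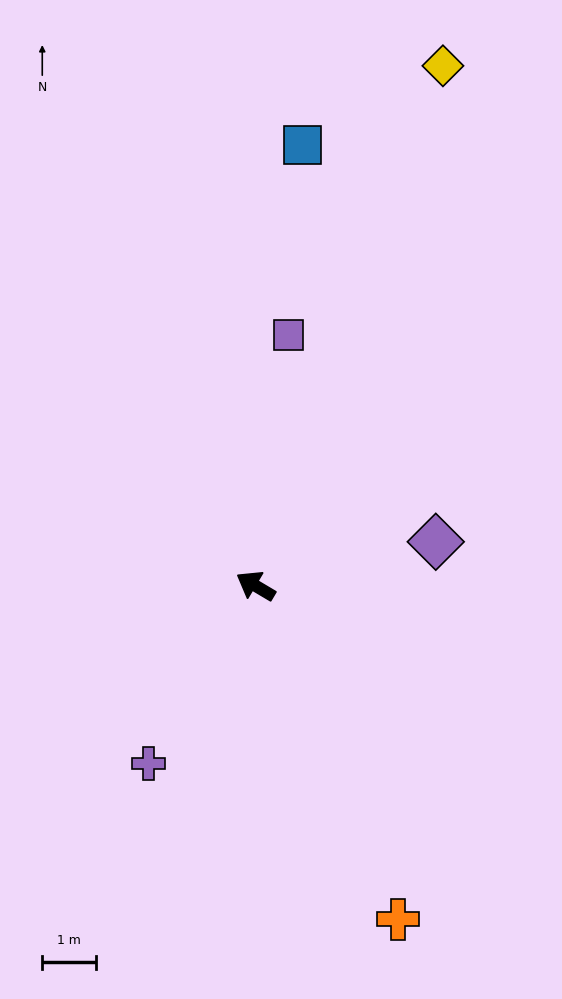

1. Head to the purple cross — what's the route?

turn left 90°, forward 3.9 m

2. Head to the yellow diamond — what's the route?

turn right 79°, forward 10.3 m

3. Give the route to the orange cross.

turn left 144°, forward 6.7 m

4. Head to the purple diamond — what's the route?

turn right 136°, forward 3.4 m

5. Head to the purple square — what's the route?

turn right 67°, forward 4.7 m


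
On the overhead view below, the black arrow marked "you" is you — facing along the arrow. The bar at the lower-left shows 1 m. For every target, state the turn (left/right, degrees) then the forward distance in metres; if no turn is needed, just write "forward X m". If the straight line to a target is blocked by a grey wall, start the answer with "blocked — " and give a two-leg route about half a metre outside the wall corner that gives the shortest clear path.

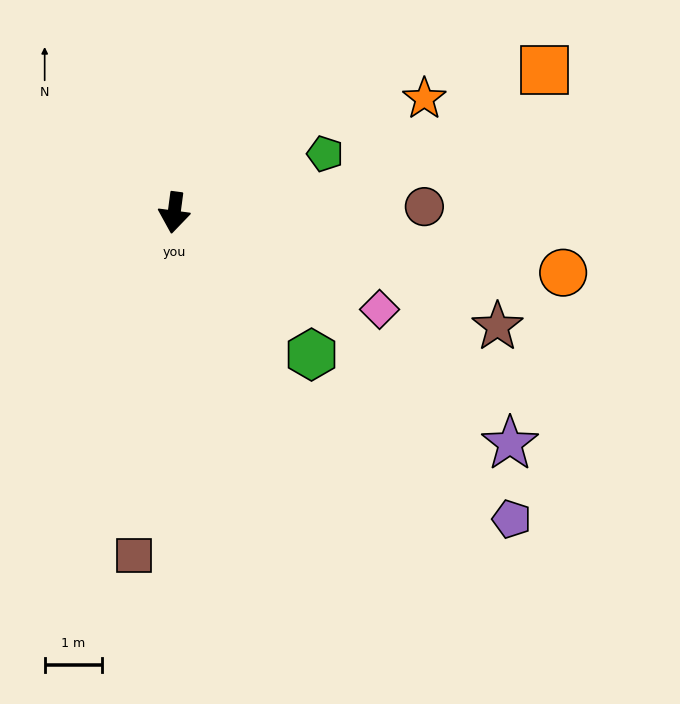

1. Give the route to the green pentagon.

turn left 119°, forward 2.8 m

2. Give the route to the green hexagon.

turn left 52°, forward 3.4 m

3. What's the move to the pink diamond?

turn left 72°, forward 3.9 m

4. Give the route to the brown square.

forward 6.0 m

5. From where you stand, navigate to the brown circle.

turn left 99°, forward 4.3 m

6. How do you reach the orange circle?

turn left 89°, forward 6.8 m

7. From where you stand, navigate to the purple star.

turn left 63°, forward 7.1 m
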